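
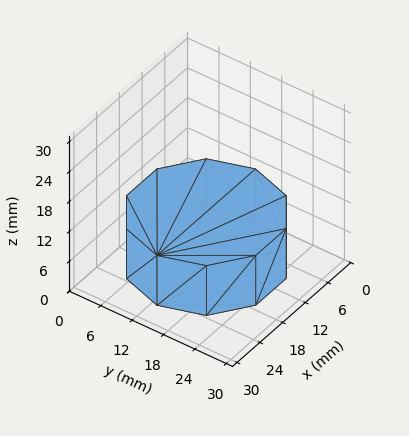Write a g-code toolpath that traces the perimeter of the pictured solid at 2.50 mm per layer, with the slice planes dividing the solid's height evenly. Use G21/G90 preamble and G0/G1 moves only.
Reading the render: the shape is a regular 10-sided prism (a cylinder approximated with 10 flat sides), circumscribed radius ≈ 13 mm, height ≈ 10 mm (dimensions read to the nearest mm from the axis ticks). For the g-code, the solid's height is divided into equal slices at the stated Δz and each level perimeter traced with G1 moves after a G0 lift.

; perimeter-only toolpath
G21 ; units = mm
G90 ; absolute positioning
G28 ; home
; layer 1
G0 Z2.50
G0 X26.00 Y13.00
G1 X23.52 Y20.64
G1 X17.02 Y25.36
G1 X8.98 Y25.36
G1 X2.48 Y20.64
G1 X0.00 Y13.00
G1 X2.48 Y5.36
G1 X8.98 Y0.64
G1 X17.02 Y0.64
G1 X23.52 Y5.36
G1 X26.00 Y13.00
; layer 2
G0 Z5.00
G0 X26.00 Y13.00
G1 X23.52 Y20.64
G1 X17.02 Y25.36
G1 X8.98 Y25.36
G1 X2.48 Y20.64
G1 X0.00 Y13.00
G1 X2.48 Y5.36
G1 X8.98 Y0.64
G1 X17.02 Y0.64
G1 X23.52 Y5.36
G1 X26.00 Y13.00
; layer 3
G0 Z7.50
G0 X26.00 Y13.00
G1 X23.52 Y20.64
G1 X17.02 Y25.36
G1 X8.98 Y25.36
G1 X2.48 Y20.64
G1 X0.00 Y13.00
G1 X2.48 Y5.36
G1 X8.98 Y0.64
G1 X17.02 Y0.64
G1 X23.52 Y5.36
G1 X26.00 Y13.00
; layer 4
G0 Z10.00
G0 X26.00 Y13.00
G1 X23.52 Y20.64
G1 X17.02 Y25.36
G1 X8.98 Y25.36
G1 X2.48 Y20.64
G1 X0.00 Y13.00
G1 X2.48 Y5.36
G1 X8.98 Y0.64
G1 X17.02 Y0.64
G1 X23.52 Y5.36
G1 X26.00 Y13.00
M2 ; end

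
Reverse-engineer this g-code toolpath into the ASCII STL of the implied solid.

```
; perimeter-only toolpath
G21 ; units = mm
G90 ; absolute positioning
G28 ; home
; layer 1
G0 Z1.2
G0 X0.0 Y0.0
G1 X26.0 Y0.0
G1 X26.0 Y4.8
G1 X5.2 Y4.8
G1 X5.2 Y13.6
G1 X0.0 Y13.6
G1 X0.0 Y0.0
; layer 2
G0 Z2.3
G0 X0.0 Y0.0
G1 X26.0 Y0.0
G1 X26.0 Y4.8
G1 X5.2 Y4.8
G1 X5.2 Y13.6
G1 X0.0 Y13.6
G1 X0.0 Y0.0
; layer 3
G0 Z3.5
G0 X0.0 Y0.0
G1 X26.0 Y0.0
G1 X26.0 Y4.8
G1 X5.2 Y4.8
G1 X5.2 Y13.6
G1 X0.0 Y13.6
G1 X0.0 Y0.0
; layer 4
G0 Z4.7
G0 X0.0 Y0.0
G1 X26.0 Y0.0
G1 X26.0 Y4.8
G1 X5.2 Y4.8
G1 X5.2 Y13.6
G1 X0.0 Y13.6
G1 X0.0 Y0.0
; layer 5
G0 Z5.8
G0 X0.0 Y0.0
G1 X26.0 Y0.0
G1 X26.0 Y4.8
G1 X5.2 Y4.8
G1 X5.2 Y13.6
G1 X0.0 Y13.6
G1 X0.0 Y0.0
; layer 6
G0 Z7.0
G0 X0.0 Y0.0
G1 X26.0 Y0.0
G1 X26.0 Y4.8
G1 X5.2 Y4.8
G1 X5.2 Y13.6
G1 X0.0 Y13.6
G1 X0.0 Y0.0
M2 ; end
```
solid part
  facet normal 0.0000 0.0000 -1.0000
    outer loop
      vertex 26.0 4.8 0.0
      vertex 26.0 0.0 0.0
      vertex 0.0 0.0 0.0
    endloop
  endfacet
  facet normal 0.0000 0.0000 -1.0000
    outer loop
      vertex 5.2 4.8 0.0
      vertex 26.0 4.8 0.0
      vertex 0.0 0.0 0.0
    endloop
  endfacet
  facet normal 0.0000 0.0000 -1.0000
    outer loop
      vertex 5.2 13.6 0.0
      vertex 5.2 4.8 0.0
      vertex 0.0 0.0 0.0
    endloop
  endfacet
  facet normal 0.0000 0.0000 -1.0000
    outer loop
      vertex 0.0 13.6 0.0
      vertex 5.2 13.6 0.0
      vertex 0.0 0.0 0.0
    endloop
  endfacet
  facet normal 0.0000 0.0000 1.0000
    outer loop
      vertex 0.0 0.0 7.0
      vertex 26.0 0.0 7.0
      vertex 26.0 4.8 7.0
    endloop
  endfacet
  facet normal 0.0000 0.0000 1.0000
    outer loop
      vertex 0.0 0.0 7.0
      vertex 26.0 4.8 7.0
      vertex 5.2 4.8 7.0
    endloop
  endfacet
  facet normal 0.0000 0.0000 1.0000
    outer loop
      vertex 0.0 0.0 7.0
      vertex 5.2 4.8 7.0
      vertex 5.2 13.6 7.0
    endloop
  endfacet
  facet normal 0.0000 0.0000 1.0000
    outer loop
      vertex 0.0 0.0 7.0
      vertex 5.2 13.6 7.0
      vertex 0.0 13.6 7.0
    endloop
  endfacet
  facet normal 0.0000 -1.0000 0.0000
    outer loop
      vertex 0.0 0.0 0.0
      vertex 26.0 0.0 0.0
      vertex 26.0 0.0 7.0
    endloop
  endfacet
  facet normal 0.0000 -1.0000 0.0000
    outer loop
      vertex 0.0 0.0 0.0
      vertex 26.0 0.0 7.0
      vertex 0.0 0.0 7.0
    endloop
  endfacet
  facet normal 1.0000 0.0000 0.0000
    outer loop
      vertex 26.0 0.0 0.0
      vertex 26.0 4.8 0.0
      vertex 26.0 4.8 7.0
    endloop
  endfacet
  facet normal 1.0000 0.0000 0.0000
    outer loop
      vertex 26.0 0.0 0.0
      vertex 26.0 4.8 7.0
      vertex 26.0 0.0 7.0
    endloop
  endfacet
  facet normal 0.0000 1.0000 0.0000
    outer loop
      vertex 26.0 4.8 0.0
      vertex 5.2 4.8 0.0
      vertex 5.2 4.8 7.0
    endloop
  endfacet
  facet normal 0.0000 1.0000 0.0000
    outer loop
      vertex 26.0 4.8 0.0
      vertex 5.2 4.8 7.0
      vertex 26.0 4.8 7.0
    endloop
  endfacet
  facet normal 1.0000 0.0000 0.0000
    outer loop
      vertex 5.2 4.8 0.0
      vertex 5.2 13.6 0.0
      vertex 5.2 13.6 7.0
    endloop
  endfacet
  facet normal 1.0000 0.0000 0.0000
    outer loop
      vertex 5.2 4.8 0.0
      vertex 5.2 13.6 7.0
      vertex 5.2 4.8 7.0
    endloop
  endfacet
  facet normal 0.0000 1.0000 0.0000
    outer loop
      vertex 5.2 13.6 0.0
      vertex 0.0 13.6 0.0
      vertex 0.0 13.6 7.0
    endloop
  endfacet
  facet normal 0.0000 1.0000 0.0000
    outer loop
      vertex 5.2 13.6 0.0
      vertex 0.0 13.6 7.0
      vertex 5.2 13.6 7.0
    endloop
  endfacet
  facet normal -1.0000 0.0000 0.0000
    outer loop
      vertex 0.0 13.6 0.0
      vertex 0.0 0.0 0.0
      vertex 0.0 0.0 7.0
    endloop
  endfacet
  facet normal -1.0000 0.0000 0.0000
    outer loop
      vertex 0.0 13.6 0.0
      vertex 0.0 0.0 7.0
      vertex 0.0 13.6 7.0
    endloop
  endfacet
endsolid part

The G0 Z moves step by Δz≈1.2 mm. Every layer's G1 loop is the same polygon, so the solid is a straight extrusion of it from z=0 to z≈7. Closing with flat bottom and top caps and triangulating gives 20 facets — an L-shaped prism: outer 26 × 13.6 mm, arm thicknesses ≈ 4.8 mm (horizontal) and 5.2 mm (vertical), extruded 7 mm in z.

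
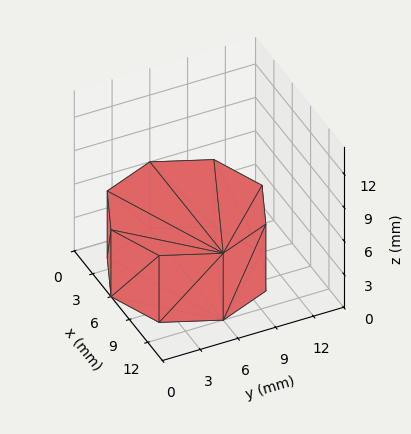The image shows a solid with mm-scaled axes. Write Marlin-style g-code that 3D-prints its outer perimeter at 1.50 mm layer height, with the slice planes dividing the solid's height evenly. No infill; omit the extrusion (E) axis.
Reading the render: the shape is a regular 8-sided prism (a cylinder approximated with 8 flat sides), circumscribed radius ≈ 6 mm, height ≈ 6 mm (dimensions read to the nearest mm from the axis ticks). For the g-code, the solid's height is divided into equal slices at the stated Δz and each level perimeter traced with G1 moves after a G0 lift.

; perimeter-only toolpath
G21 ; units = mm
G90 ; absolute positioning
G28 ; home
; layer 1
G0 Z1.50
G0 X12.00 Y6.00
G1 X10.24 Y10.24
G1 X6.00 Y12.00
G1 X1.76 Y10.24
G1 X0.00 Y6.00
G1 X1.76 Y1.76
G1 X6.00 Y0.00
G1 X10.24 Y1.76
G1 X12.00 Y6.00
; layer 2
G0 Z3.00
G0 X12.00 Y6.00
G1 X10.24 Y10.24
G1 X6.00 Y12.00
G1 X1.76 Y10.24
G1 X0.00 Y6.00
G1 X1.76 Y1.76
G1 X6.00 Y0.00
G1 X10.24 Y1.76
G1 X12.00 Y6.00
; layer 3
G0 Z4.50
G0 X12.00 Y6.00
G1 X10.24 Y10.24
G1 X6.00 Y12.00
G1 X1.76 Y10.24
G1 X0.00 Y6.00
G1 X1.76 Y1.76
G1 X6.00 Y0.00
G1 X10.24 Y1.76
G1 X12.00 Y6.00
; layer 4
G0 Z6.00
G0 X12.00 Y6.00
G1 X10.24 Y10.24
G1 X6.00 Y12.00
G1 X1.76 Y10.24
G1 X0.00 Y6.00
G1 X1.76 Y1.76
G1 X6.00 Y0.00
G1 X10.24 Y1.76
G1 X12.00 Y6.00
M2 ; end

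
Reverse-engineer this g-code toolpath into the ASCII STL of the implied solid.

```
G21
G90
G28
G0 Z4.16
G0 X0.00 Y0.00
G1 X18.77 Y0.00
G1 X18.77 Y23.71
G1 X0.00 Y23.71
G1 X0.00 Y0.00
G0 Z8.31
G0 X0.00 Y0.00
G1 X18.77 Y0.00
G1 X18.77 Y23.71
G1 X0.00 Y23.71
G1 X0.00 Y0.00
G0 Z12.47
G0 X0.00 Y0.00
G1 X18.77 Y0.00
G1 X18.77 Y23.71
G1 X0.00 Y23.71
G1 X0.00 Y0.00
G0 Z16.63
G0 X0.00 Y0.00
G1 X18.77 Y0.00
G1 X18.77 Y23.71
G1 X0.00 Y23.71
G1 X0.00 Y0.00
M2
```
solid part
  facet normal 0.0000 0.0000 -1.0000
    outer loop
      vertex 18.77 23.71 0.00
      vertex 18.77 0.00 0.00
      vertex 0.00 0.00 0.00
    endloop
  endfacet
  facet normal 0.0000 0.0000 -1.0000
    outer loop
      vertex 0.00 23.71 0.00
      vertex 18.77 23.71 0.00
      vertex 0.00 0.00 0.00
    endloop
  endfacet
  facet normal 0.0000 0.0000 1.0000
    outer loop
      vertex 0.00 0.00 16.63
      vertex 18.77 0.00 16.63
      vertex 18.77 23.71 16.63
    endloop
  endfacet
  facet normal 0.0000 0.0000 1.0000
    outer loop
      vertex 0.00 0.00 16.63
      vertex 18.77 23.71 16.63
      vertex 0.00 23.71 16.63
    endloop
  endfacet
  facet normal 0.0000 -1.0000 0.0000
    outer loop
      vertex 0.00 0.00 0.00
      vertex 18.77 0.00 0.00
      vertex 18.77 0.00 16.63
    endloop
  endfacet
  facet normal 0.0000 -1.0000 0.0000
    outer loop
      vertex 0.00 0.00 0.00
      vertex 18.77 0.00 16.63
      vertex 0.00 0.00 16.63
    endloop
  endfacet
  facet normal 0.0000 1.0000 0.0000
    outer loop
      vertex 18.77 23.71 16.63
      vertex 18.77 23.71 0.00
      vertex 0.00 23.71 0.00
    endloop
  endfacet
  facet normal 0.0000 1.0000 0.0000
    outer loop
      vertex 0.00 23.71 16.63
      vertex 18.77 23.71 16.63
      vertex 0.00 23.71 0.00
    endloop
  endfacet
  facet normal -1.0000 0.0000 0.0000
    outer loop
      vertex 0.00 23.71 16.63
      vertex 0.00 23.71 0.00
      vertex 0.00 0.00 0.00
    endloop
  endfacet
  facet normal -1.0000 0.0000 0.0000
    outer loop
      vertex 0.00 0.00 16.63
      vertex 0.00 23.71 16.63
      vertex 0.00 0.00 0.00
    endloop
  endfacet
  facet normal 1.0000 0.0000 0.0000
    outer loop
      vertex 18.77 0.00 0.00
      vertex 18.77 23.71 0.00
      vertex 18.77 23.71 16.63
    endloop
  endfacet
  facet normal 1.0000 0.0000 0.0000
    outer loop
      vertex 18.77 0.00 0.00
      vertex 18.77 23.71 16.63
      vertex 18.77 0.00 16.63
    endloop
  endfacet
endsolid part

The G0 Z moves step by Δz≈4.16 mm. Every layer's G1 loop is the same polygon, so the solid is a straight extrusion of it from z=0 to z≈16.6. Closing with flat bottom and top caps and triangulating gives 12 facets — a rectangular box, roughly 18.8 × 23.7 mm footprint and 16.6 mm tall.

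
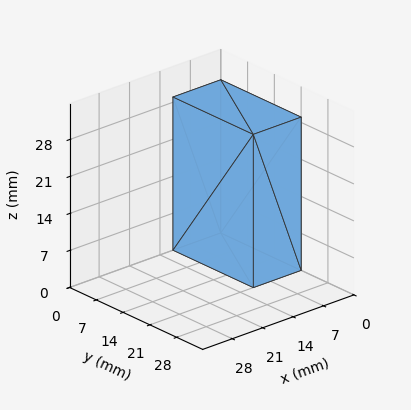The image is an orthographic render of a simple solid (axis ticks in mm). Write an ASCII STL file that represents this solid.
Reading the render: the shape is a rectangular box, roughly 11 × 21 mm footprint and 29 mm tall (dimensions read to the nearest mm from the axis ticks). For the STL, each face is triangulated and given an outward normal.

solid part
  facet normal 0.0000 0.0000 -1.0000
    outer loop
      vertex 11.000 21.000 0.000
      vertex 11.000 0.000 0.000
      vertex 0.000 0.000 0.000
    endloop
  endfacet
  facet normal 0.0000 0.0000 -1.0000
    outer loop
      vertex 0.000 21.000 0.000
      vertex 11.000 21.000 0.000
      vertex 0.000 0.000 0.000
    endloop
  endfacet
  facet normal 0.0000 0.0000 1.0000
    outer loop
      vertex 0.000 0.000 29.000
      vertex 11.000 0.000 29.000
      vertex 11.000 21.000 29.000
    endloop
  endfacet
  facet normal 0.0000 0.0000 1.0000
    outer loop
      vertex 0.000 0.000 29.000
      vertex 11.000 21.000 29.000
      vertex 0.000 21.000 29.000
    endloop
  endfacet
  facet normal 0.0000 -1.0000 0.0000
    outer loop
      vertex 0.000 0.000 0.000
      vertex 11.000 0.000 0.000
      vertex 11.000 0.000 29.000
    endloop
  endfacet
  facet normal 0.0000 -1.0000 0.0000
    outer loop
      vertex 0.000 0.000 0.000
      vertex 11.000 0.000 29.000
      vertex 0.000 0.000 29.000
    endloop
  endfacet
  facet normal 0.0000 1.0000 0.0000
    outer loop
      vertex 11.000 21.000 29.000
      vertex 11.000 21.000 0.000
      vertex 0.000 21.000 0.000
    endloop
  endfacet
  facet normal 0.0000 1.0000 0.0000
    outer loop
      vertex 0.000 21.000 29.000
      vertex 11.000 21.000 29.000
      vertex 0.000 21.000 0.000
    endloop
  endfacet
  facet normal -1.0000 0.0000 0.0000
    outer loop
      vertex 0.000 21.000 29.000
      vertex 0.000 21.000 0.000
      vertex 0.000 0.000 0.000
    endloop
  endfacet
  facet normal -1.0000 0.0000 0.0000
    outer loop
      vertex 0.000 0.000 29.000
      vertex 0.000 21.000 29.000
      vertex 0.000 0.000 0.000
    endloop
  endfacet
  facet normal 1.0000 0.0000 0.0000
    outer loop
      vertex 11.000 0.000 0.000
      vertex 11.000 21.000 0.000
      vertex 11.000 21.000 29.000
    endloop
  endfacet
  facet normal 1.0000 0.0000 0.0000
    outer loop
      vertex 11.000 0.000 0.000
      vertex 11.000 21.000 29.000
      vertex 11.000 0.000 29.000
    endloop
  endfacet
endsolid part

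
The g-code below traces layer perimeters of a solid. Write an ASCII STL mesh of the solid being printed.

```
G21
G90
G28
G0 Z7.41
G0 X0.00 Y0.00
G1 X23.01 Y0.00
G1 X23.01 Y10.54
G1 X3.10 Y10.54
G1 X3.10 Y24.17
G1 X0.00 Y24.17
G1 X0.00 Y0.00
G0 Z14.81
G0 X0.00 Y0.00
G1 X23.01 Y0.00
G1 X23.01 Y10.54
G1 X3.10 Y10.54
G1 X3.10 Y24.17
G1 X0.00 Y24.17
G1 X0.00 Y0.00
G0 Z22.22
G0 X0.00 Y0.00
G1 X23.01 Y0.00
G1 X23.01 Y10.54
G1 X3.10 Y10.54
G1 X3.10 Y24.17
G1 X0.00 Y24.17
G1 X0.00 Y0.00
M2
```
solid part
  facet normal 0.0000 0.0000 -1.0000
    outer loop
      vertex 23.01 10.54 0.00
      vertex 23.01 0.00 0.00
      vertex 0.00 0.00 0.00
    endloop
  endfacet
  facet normal 0.0000 0.0000 -1.0000
    outer loop
      vertex 3.10 10.54 0.00
      vertex 23.01 10.54 0.00
      vertex 0.00 0.00 0.00
    endloop
  endfacet
  facet normal 0.0000 0.0000 -1.0000
    outer loop
      vertex 3.10 24.17 0.00
      vertex 3.10 10.54 0.00
      vertex 0.00 0.00 0.00
    endloop
  endfacet
  facet normal 0.0000 0.0000 -1.0000
    outer loop
      vertex 0.00 24.17 0.00
      vertex 3.10 24.17 0.00
      vertex 0.00 0.00 0.00
    endloop
  endfacet
  facet normal 0.0000 0.0000 1.0000
    outer loop
      vertex 0.00 0.00 22.22
      vertex 23.01 0.00 22.22
      vertex 23.01 10.54 22.22
    endloop
  endfacet
  facet normal 0.0000 0.0000 1.0000
    outer loop
      vertex 0.00 0.00 22.22
      vertex 23.01 10.54 22.22
      vertex 3.10 10.54 22.22
    endloop
  endfacet
  facet normal 0.0000 0.0000 1.0000
    outer loop
      vertex 0.00 0.00 22.22
      vertex 3.10 10.54 22.22
      vertex 3.10 24.17 22.22
    endloop
  endfacet
  facet normal 0.0000 0.0000 1.0000
    outer loop
      vertex 0.00 0.00 22.22
      vertex 3.10 24.17 22.22
      vertex 0.00 24.17 22.22
    endloop
  endfacet
  facet normal 0.0000 -1.0000 0.0000
    outer loop
      vertex 0.00 0.00 0.00
      vertex 23.01 0.00 0.00
      vertex 23.01 0.00 22.22
    endloop
  endfacet
  facet normal 0.0000 -1.0000 0.0000
    outer loop
      vertex 0.00 0.00 0.00
      vertex 23.01 0.00 22.22
      vertex 0.00 0.00 22.22
    endloop
  endfacet
  facet normal 1.0000 0.0000 0.0000
    outer loop
      vertex 23.01 0.00 0.00
      vertex 23.01 10.54 0.00
      vertex 23.01 10.54 22.22
    endloop
  endfacet
  facet normal 1.0000 0.0000 0.0000
    outer loop
      vertex 23.01 0.00 0.00
      vertex 23.01 10.54 22.22
      vertex 23.01 0.00 22.22
    endloop
  endfacet
  facet normal 0.0000 1.0000 0.0000
    outer loop
      vertex 23.01 10.54 0.00
      vertex 3.10 10.54 0.00
      vertex 3.10 10.54 22.22
    endloop
  endfacet
  facet normal 0.0000 1.0000 0.0000
    outer loop
      vertex 23.01 10.54 0.00
      vertex 3.10 10.54 22.22
      vertex 23.01 10.54 22.22
    endloop
  endfacet
  facet normal 1.0000 0.0000 0.0000
    outer loop
      vertex 3.10 10.54 0.00
      vertex 3.10 24.17 0.00
      vertex 3.10 24.17 22.22
    endloop
  endfacet
  facet normal 1.0000 0.0000 0.0000
    outer loop
      vertex 3.10 10.54 0.00
      vertex 3.10 24.17 22.22
      vertex 3.10 10.54 22.22
    endloop
  endfacet
  facet normal 0.0000 1.0000 0.0000
    outer loop
      vertex 3.10 24.17 0.00
      vertex 0.00 24.17 0.00
      vertex 0.00 24.17 22.22
    endloop
  endfacet
  facet normal 0.0000 1.0000 0.0000
    outer loop
      vertex 3.10 24.17 0.00
      vertex 0.00 24.17 22.22
      vertex 3.10 24.17 22.22
    endloop
  endfacet
  facet normal -1.0000 0.0000 0.0000
    outer loop
      vertex 0.00 24.17 0.00
      vertex 0.00 0.00 0.00
      vertex 0.00 0.00 22.22
    endloop
  endfacet
  facet normal -1.0000 0.0000 0.0000
    outer loop
      vertex 0.00 24.17 0.00
      vertex 0.00 0.00 22.22
      vertex 0.00 24.17 22.22
    endloop
  endfacet
endsolid part

The G0 Z moves step by Δz≈7.41 mm. Every layer's G1 loop is the same polygon, so the solid is a straight extrusion of it from z=0 to z≈22.2. Closing with flat bottom and top caps and triangulating gives 20 facets — an L-shaped prism: outer 23 × 24.2 mm, arm thicknesses ≈ 10.5 mm (horizontal) and 3.1 mm (vertical), extruded 22.2 mm in z.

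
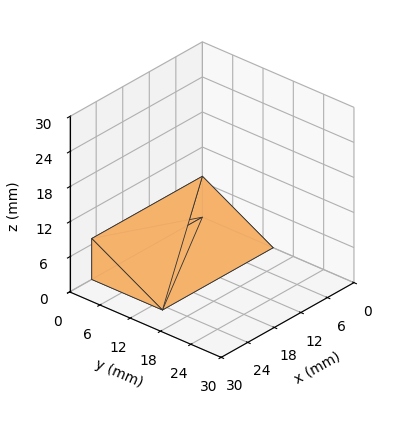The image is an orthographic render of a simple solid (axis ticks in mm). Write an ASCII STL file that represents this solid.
Reading the render: the shape is a wedge (ramp): 25 × 14 mm base, rising to 7 mm along the y=0 edge and sloping linearly to z=0 at y=14 (dimensions read to the nearest mm from the axis ticks). For the STL, each face is triangulated and given an outward normal.

solid part
  facet normal 0.0000 0.0000 -1.0000
    outer loop
      vertex 25.00 14.00 0.00
      vertex 25.00 0.00 0.00
      vertex 0.00 0.00 0.00
    endloop
  endfacet
  facet normal 0.0000 0.0000 -1.0000
    outer loop
      vertex 0.00 14.00 0.00
      vertex 25.00 14.00 0.00
      vertex 0.00 0.00 0.00
    endloop
  endfacet
  facet normal 0.0000 -1.0000 0.0000
    outer loop
      vertex 0.00 0.00 0.00
      vertex 25.00 0.00 0.00
      vertex 25.00 0.00 7.00
    endloop
  endfacet
  facet normal 0.0000 -1.0000 0.0000
    outer loop
      vertex 0.00 0.00 0.00
      vertex 25.00 0.00 7.00
      vertex 0.00 0.00 7.00
    endloop
  endfacet
  facet normal 0.0000 0.4472 0.8944
    outer loop
      vertex 0.00 0.00 7.00
      vertex 25.00 0.00 7.00
      vertex 25.00 14.00 0.00
    endloop
  endfacet
  facet normal 0.0000 0.4472 0.8944
    outer loop
      vertex 0.00 0.00 7.00
      vertex 25.00 14.00 0.00
      vertex 0.00 14.00 0.00
    endloop
  endfacet
  facet normal -1.0000 0.0000 0.0000
    outer loop
      vertex 0.00 0.00 7.00
      vertex 0.00 14.00 0.00
      vertex 0.00 0.00 0.00
    endloop
  endfacet
  facet normal 1.0000 0.0000 0.0000
    outer loop
      vertex 25.00 0.00 0.00
      vertex 25.00 14.00 0.00
      vertex 25.00 0.00 7.00
    endloop
  endfacet
endsolid part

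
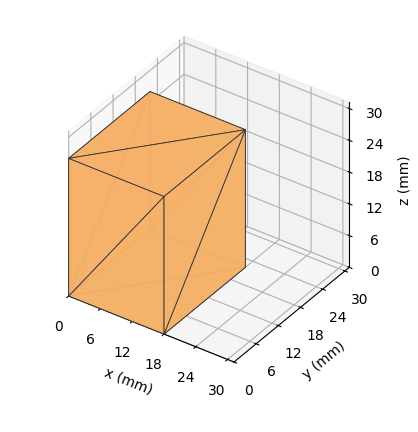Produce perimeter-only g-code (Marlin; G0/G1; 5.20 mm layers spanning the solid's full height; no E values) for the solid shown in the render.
Reading the render: the shape is a rectangular box, roughly 18 × 22 mm footprint and 26 mm tall (dimensions read to the nearest mm from the axis ticks). For the g-code, the solid's height is divided into equal slices at the stated Δz and each level perimeter traced with G1 moves after a G0 lift.

; perimeter-only toolpath
G21 ; units = mm
G90 ; absolute positioning
G28 ; home
; layer 1
G0 Z5.20
G0 X0.00 Y0.00
G1 X18.00 Y0.00
G1 X18.00 Y22.00
G1 X0.00 Y22.00
G1 X0.00 Y0.00
; layer 2
G0 Z10.40
G0 X0.00 Y0.00
G1 X18.00 Y0.00
G1 X18.00 Y22.00
G1 X0.00 Y22.00
G1 X0.00 Y0.00
; layer 3
G0 Z15.60
G0 X0.00 Y0.00
G1 X18.00 Y0.00
G1 X18.00 Y22.00
G1 X0.00 Y22.00
G1 X0.00 Y0.00
; layer 4
G0 Z20.80
G0 X0.00 Y0.00
G1 X18.00 Y0.00
G1 X18.00 Y22.00
G1 X0.00 Y22.00
G1 X0.00 Y0.00
; layer 5
G0 Z26.00
G0 X0.00 Y0.00
G1 X18.00 Y0.00
G1 X18.00 Y22.00
G1 X0.00 Y22.00
G1 X0.00 Y0.00
M2 ; end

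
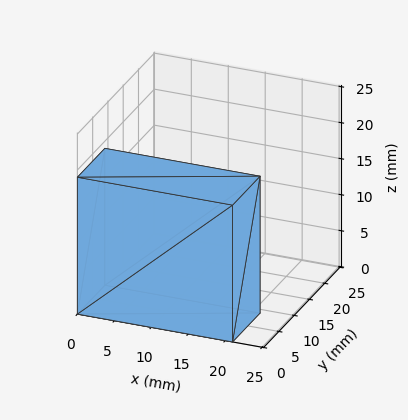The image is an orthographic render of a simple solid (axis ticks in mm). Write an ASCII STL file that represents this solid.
Reading the render: the shape is a rectangular box, roughly 21 × 9 mm footprint and 19 mm tall (dimensions read to the nearest mm from the axis ticks). For the STL, each face is triangulated and given an outward normal.

solid part
  facet normal 0.0000 0.0000 -1.0000
    outer loop
      vertex 21.0 9.0 0.0
      vertex 21.0 0.0 0.0
      vertex 0.0 0.0 0.0
    endloop
  endfacet
  facet normal 0.0000 0.0000 -1.0000
    outer loop
      vertex 0.0 9.0 0.0
      vertex 21.0 9.0 0.0
      vertex 0.0 0.0 0.0
    endloop
  endfacet
  facet normal 0.0000 0.0000 1.0000
    outer loop
      vertex 0.0 0.0 19.0
      vertex 21.0 0.0 19.0
      vertex 21.0 9.0 19.0
    endloop
  endfacet
  facet normal 0.0000 0.0000 1.0000
    outer loop
      vertex 0.0 0.0 19.0
      vertex 21.0 9.0 19.0
      vertex 0.0 9.0 19.0
    endloop
  endfacet
  facet normal 0.0000 -1.0000 0.0000
    outer loop
      vertex 0.0 0.0 0.0
      vertex 21.0 0.0 0.0
      vertex 21.0 0.0 19.0
    endloop
  endfacet
  facet normal 0.0000 -1.0000 0.0000
    outer loop
      vertex 0.0 0.0 0.0
      vertex 21.0 0.0 19.0
      vertex 0.0 0.0 19.0
    endloop
  endfacet
  facet normal 0.0000 1.0000 0.0000
    outer loop
      vertex 21.0 9.0 19.0
      vertex 21.0 9.0 0.0
      vertex 0.0 9.0 0.0
    endloop
  endfacet
  facet normal 0.0000 1.0000 0.0000
    outer loop
      vertex 0.0 9.0 19.0
      vertex 21.0 9.0 19.0
      vertex 0.0 9.0 0.0
    endloop
  endfacet
  facet normal -1.0000 0.0000 0.0000
    outer loop
      vertex 0.0 9.0 19.0
      vertex 0.0 9.0 0.0
      vertex 0.0 0.0 0.0
    endloop
  endfacet
  facet normal -1.0000 0.0000 0.0000
    outer loop
      vertex 0.0 0.0 19.0
      vertex 0.0 9.0 19.0
      vertex 0.0 0.0 0.0
    endloop
  endfacet
  facet normal 1.0000 0.0000 0.0000
    outer loop
      vertex 21.0 0.0 0.0
      vertex 21.0 9.0 0.0
      vertex 21.0 9.0 19.0
    endloop
  endfacet
  facet normal 1.0000 0.0000 0.0000
    outer loop
      vertex 21.0 0.0 0.0
      vertex 21.0 9.0 19.0
      vertex 21.0 0.0 19.0
    endloop
  endfacet
endsolid part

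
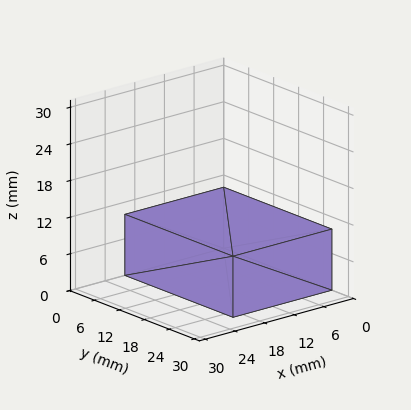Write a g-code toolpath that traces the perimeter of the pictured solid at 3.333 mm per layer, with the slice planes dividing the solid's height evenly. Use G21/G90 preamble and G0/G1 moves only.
Reading the render: the shape is a rectangular box, roughly 20 × 26 mm footprint and 10 mm tall (dimensions read to the nearest mm from the axis ticks). For the g-code, the solid's height is divided into equal slices at the stated Δz and each level perimeter traced with G1 moves after a G0 lift.

; perimeter-only toolpath
G21 ; units = mm
G90 ; absolute positioning
G28 ; home
; layer 1
G0 Z3.333
G0 X0.000 Y0.000
G1 X20.000 Y0.000
G1 X20.000 Y26.000
G1 X0.000 Y26.000
G1 X0.000 Y0.000
; layer 2
G0 Z6.667
G0 X0.000 Y0.000
G1 X20.000 Y0.000
G1 X20.000 Y26.000
G1 X0.000 Y26.000
G1 X0.000 Y0.000
; layer 3
G0 Z10.000
G0 X0.000 Y0.000
G1 X20.000 Y0.000
G1 X20.000 Y26.000
G1 X0.000 Y26.000
G1 X0.000 Y0.000
M2 ; end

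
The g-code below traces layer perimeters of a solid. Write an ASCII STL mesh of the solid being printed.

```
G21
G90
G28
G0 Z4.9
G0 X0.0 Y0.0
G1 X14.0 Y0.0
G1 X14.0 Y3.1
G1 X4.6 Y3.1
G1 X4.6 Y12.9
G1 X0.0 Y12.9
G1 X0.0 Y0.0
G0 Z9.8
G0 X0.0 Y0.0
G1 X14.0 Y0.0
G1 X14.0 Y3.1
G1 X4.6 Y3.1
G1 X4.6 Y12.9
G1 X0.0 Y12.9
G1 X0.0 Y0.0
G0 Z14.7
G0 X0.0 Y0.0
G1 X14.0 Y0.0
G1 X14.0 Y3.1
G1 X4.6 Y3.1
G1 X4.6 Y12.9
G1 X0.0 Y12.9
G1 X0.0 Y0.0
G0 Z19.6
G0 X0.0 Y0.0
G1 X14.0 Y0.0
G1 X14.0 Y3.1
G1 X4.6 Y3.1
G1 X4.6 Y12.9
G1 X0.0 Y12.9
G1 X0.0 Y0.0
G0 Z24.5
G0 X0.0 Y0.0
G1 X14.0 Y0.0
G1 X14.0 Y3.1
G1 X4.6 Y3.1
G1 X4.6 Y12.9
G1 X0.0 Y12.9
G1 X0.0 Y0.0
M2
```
solid part
  facet normal 0.0000 0.0000 -1.0000
    outer loop
      vertex 14.0 3.1 0.0
      vertex 14.0 0.0 0.0
      vertex 0.0 0.0 0.0
    endloop
  endfacet
  facet normal 0.0000 0.0000 -1.0000
    outer loop
      vertex 4.6 3.1 0.0
      vertex 14.0 3.1 0.0
      vertex 0.0 0.0 0.0
    endloop
  endfacet
  facet normal 0.0000 0.0000 -1.0000
    outer loop
      vertex 4.6 12.9 0.0
      vertex 4.6 3.1 0.0
      vertex 0.0 0.0 0.0
    endloop
  endfacet
  facet normal 0.0000 0.0000 -1.0000
    outer loop
      vertex 0.0 12.9 0.0
      vertex 4.6 12.9 0.0
      vertex 0.0 0.0 0.0
    endloop
  endfacet
  facet normal 0.0000 0.0000 1.0000
    outer loop
      vertex 0.0 0.0 24.5
      vertex 14.0 0.0 24.5
      vertex 14.0 3.1 24.5
    endloop
  endfacet
  facet normal 0.0000 0.0000 1.0000
    outer loop
      vertex 0.0 0.0 24.5
      vertex 14.0 3.1 24.5
      vertex 4.6 3.1 24.5
    endloop
  endfacet
  facet normal 0.0000 0.0000 1.0000
    outer loop
      vertex 0.0 0.0 24.5
      vertex 4.6 3.1 24.5
      vertex 4.6 12.9 24.5
    endloop
  endfacet
  facet normal 0.0000 0.0000 1.0000
    outer loop
      vertex 0.0 0.0 24.5
      vertex 4.6 12.9 24.5
      vertex 0.0 12.9 24.5
    endloop
  endfacet
  facet normal 0.0000 -1.0000 0.0000
    outer loop
      vertex 0.0 0.0 0.0
      vertex 14.0 0.0 0.0
      vertex 14.0 0.0 24.5
    endloop
  endfacet
  facet normal 0.0000 -1.0000 0.0000
    outer loop
      vertex 0.0 0.0 0.0
      vertex 14.0 0.0 24.5
      vertex 0.0 0.0 24.5
    endloop
  endfacet
  facet normal 1.0000 0.0000 0.0000
    outer loop
      vertex 14.0 0.0 0.0
      vertex 14.0 3.1 0.0
      vertex 14.0 3.1 24.5
    endloop
  endfacet
  facet normal 1.0000 0.0000 0.0000
    outer loop
      vertex 14.0 0.0 0.0
      vertex 14.0 3.1 24.5
      vertex 14.0 0.0 24.5
    endloop
  endfacet
  facet normal 0.0000 1.0000 0.0000
    outer loop
      vertex 14.0 3.1 0.0
      vertex 4.6 3.1 0.0
      vertex 4.6 3.1 24.5
    endloop
  endfacet
  facet normal 0.0000 1.0000 0.0000
    outer loop
      vertex 14.0 3.1 0.0
      vertex 4.6 3.1 24.5
      vertex 14.0 3.1 24.5
    endloop
  endfacet
  facet normal 1.0000 0.0000 0.0000
    outer loop
      vertex 4.6 3.1 0.0
      vertex 4.6 12.9 0.0
      vertex 4.6 12.9 24.5
    endloop
  endfacet
  facet normal 1.0000 0.0000 0.0000
    outer loop
      vertex 4.6 3.1 0.0
      vertex 4.6 12.9 24.5
      vertex 4.6 3.1 24.5
    endloop
  endfacet
  facet normal 0.0000 1.0000 0.0000
    outer loop
      vertex 4.6 12.9 0.0
      vertex 0.0 12.9 0.0
      vertex 0.0 12.9 24.5
    endloop
  endfacet
  facet normal 0.0000 1.0000 0.0000
    outer loop
      vertex 4.6 12.9 0.0
      vertex 0.0 12.9 24.5
      vertex 4.6 12.9 24.5
    endloop
  endfacet
  facet normal -1.0000 0.0000 0.0000
    outer loop
      vertex 0.0 12.9 0.0
      vertex 0.0 0.0 0.0
      vertex 0.0 0.0 24.5
    endloop
  endfacet
  facet normal -1.0000 0.0000 0.0000
    outer loop
      vertex 0.0 12.9 0.0
      vertex 0.0 0.0 24.5
      vertex 0.0 12.9 24.5
    endloop
  endfacet
endsolid part

The G0 Z moves step by Δz≈4.9 mm. Every layer's G1 loop is the same polygon, so the solid is a straight extrusion of it from z=0 to z≈24.5. Closing with flat bottom and top caps and triangulating gives 20 facets — an L-shaped prism: outer 14 × 12.9 mm, arm thicknesses ≈ 3.1 mm (horizontal) and 4.6 mm (vertical), extruded 24.5 mm in z.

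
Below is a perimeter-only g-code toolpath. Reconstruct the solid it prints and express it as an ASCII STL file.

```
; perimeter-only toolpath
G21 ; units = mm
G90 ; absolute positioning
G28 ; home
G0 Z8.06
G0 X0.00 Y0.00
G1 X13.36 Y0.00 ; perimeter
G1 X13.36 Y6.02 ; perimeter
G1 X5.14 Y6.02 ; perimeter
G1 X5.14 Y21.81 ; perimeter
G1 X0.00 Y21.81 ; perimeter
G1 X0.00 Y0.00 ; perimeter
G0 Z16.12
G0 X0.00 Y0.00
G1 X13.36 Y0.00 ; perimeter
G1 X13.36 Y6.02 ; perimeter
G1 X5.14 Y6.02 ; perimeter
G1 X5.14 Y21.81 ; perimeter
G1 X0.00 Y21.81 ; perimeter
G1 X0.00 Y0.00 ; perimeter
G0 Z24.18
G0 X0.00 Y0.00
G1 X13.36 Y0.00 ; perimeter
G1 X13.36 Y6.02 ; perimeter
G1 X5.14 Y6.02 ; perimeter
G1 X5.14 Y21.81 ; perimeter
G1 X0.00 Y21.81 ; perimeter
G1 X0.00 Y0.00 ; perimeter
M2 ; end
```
solid part
  facet normal 0.0000 0.0000 -1.0000
    outer loop
      vertex 13.36 6.02 0.00
      vertex 13.36 0.00 0.00
      vertex 0.00 0.00 0.00
    endloop
  endfacet
  facet normal 0.0000 0.0000 -1.0000
    outer loop
      vertex 5.14 6.02 0.00
      vertex 13.36 6.02 0.00
      vertex 0.00 0.00 0.00
    endloop
  endfacet
  facet normal 0.0000 0.0000 -1.0000
    outer loop
      vertex 5.14 21.81 0.00
      vertex 5.14 6.02 0.00
      vertex 0.00 0.00 0.00
    endloop
  endfacet
  facet normal 0.0000 0.0000 -1.0000
    outer loop
      vertex 0.00 21.81 0.00
      vertex 5.14 21.81 0.00
      vertex 0.00 0.00 0.00
    endloop
  endfacet
  facet normal 0.0000 0.0000 1.0000
    outer loop
      vertex 0.00 0.00 24.18
      vertex 13.36 0.00 24.18
      vertex 13.36 6.02 24.18
    endloop
  endfacet
  facet normal 0.0000 0.0000 1.0000
    outer loop
      vertex 0.00 0.00 24.18
      vertex 13.36 6.02 24.18
      vertex 5.14 6.02 24.18
    endloop
  endfacet
  facet normal 0.0000 0.0000 1.0000
    outer loop
      vertex 0.00 0.00 24.18
      vertex 5.14 6.02 24.18
      vertex 5.14 21.81 24.18
    endloop
  endfacet
  facet normal 0.0000 0.0000 1.0000
    outer loop
      vertex 0.00 0.00 24.18
      vertex 5.14 21.81 24.18
      vertex 0.00 21.81 24.18
    endloop
  endfacet
  facet normal 0.0000 -1.0000 0.0000
    outer loop
      vertex 0.00 0.00 0.00
      vertex 13.36 0.00 0.00
      vertex 13.36 0.00 24.18
    endloop
  endfacet
  facet normal 0.0000 -1.0000 0.0000
    outer loop
      vertex 0.00 0.00 0.00
      vertex 13.36 0.00 24.18
      vertex 0.00 0.00 24.18
    endloop
  endfacet
  facet normal 1.0000 0.0000 0.0000
    outer loop
      vertex 13.36 0.00 0.00
      vertex 13.36 6.02 0.00
      vertex 13.36 6.02 24.18
    endloop
  endfacet
  facet normal 1.0000 0.0000 0.0000
    outer loop
      vertex 13.36 0.00 0.00
      vertex 13.36 6.02 24.18
      vertex 13.36 0.00 24.18
    endloop
  endfacet
  facet normal 0.0000 1.0000 0.0000
    outer loop
      vertex 13.36 6.02 0.00
      vertex 5.14 6.02 0.00
      vertex 5.14 6.02 24.18
    endloop
  endfacet
  facet normal 0.0000 1.0000 0.0000
    outer loop
      vertex 13.36 6.02 0.00
      vertex 5.14 6.02 24.18
      vertex 13.36 6.02 24.18
    endloop
  endfacet
  facet normal 1.0000 0.0000 0.0000
    outer loop
      vertex 5.14 6.02 0.00
      vertex 5.14 21.81 0.00
      vertex 5.14 21.81 24.18
    endloop
  endfacet
  facet normal 1.0000 0.0000 0.0000
    outer loop
      vertex 5.14 6.02 0.00
      vertex 5.14 21.81 24.18
      vertex 5.14 6.02 24.18
    endloop
  endfacet
  facet normal 0.0000 1.0000 0.0000
    outer loop
      vertex 5.14 21.81 0.00
      vertex 0.00 21.81 0.00
      vertex 0.00 21.81 24.18
    endloop
  endfacet
  facet normal 0.0000 1.0000 0.0000
    outer loop
      vertex 5.14 21.81 0.00
      vertex 0.00 21.81 24.18
      vertex 5.14 21.81 24.18
    endloop
  endfacet
  facet normal -1.0000 0.0000 0.0000
    outer loop
      vertex 0.00 21.81 0.00
      vertex 0.00 0.00 0.00
      vertex 0.00 0.00 24.18
    endloop
  endfacet
  facet normal -1.0000 0.0000 0.0000
    outer loop
      vertex 0.00 21.81 0.00
      vertex 0.00 0.00 24.18
      vertex 0.00 21.81 24.18
    endloop
  endfacet
endsolid part

The G0 Z moves step by Δz≈8.06 mm. Every layer's G1 loop is the same polygon, so the solid is a straight extrusion of it from z=0 to z≈24.2. Closing with flat bottom and top caps and triangulating gives 20 facets — an L-shaped prism: outer 13.4 × 21.8 mm, arm thicknesses ≈ 6.02 mm (horizontal) and 5.14 mm (vertical), extruded 24.2 mm in z.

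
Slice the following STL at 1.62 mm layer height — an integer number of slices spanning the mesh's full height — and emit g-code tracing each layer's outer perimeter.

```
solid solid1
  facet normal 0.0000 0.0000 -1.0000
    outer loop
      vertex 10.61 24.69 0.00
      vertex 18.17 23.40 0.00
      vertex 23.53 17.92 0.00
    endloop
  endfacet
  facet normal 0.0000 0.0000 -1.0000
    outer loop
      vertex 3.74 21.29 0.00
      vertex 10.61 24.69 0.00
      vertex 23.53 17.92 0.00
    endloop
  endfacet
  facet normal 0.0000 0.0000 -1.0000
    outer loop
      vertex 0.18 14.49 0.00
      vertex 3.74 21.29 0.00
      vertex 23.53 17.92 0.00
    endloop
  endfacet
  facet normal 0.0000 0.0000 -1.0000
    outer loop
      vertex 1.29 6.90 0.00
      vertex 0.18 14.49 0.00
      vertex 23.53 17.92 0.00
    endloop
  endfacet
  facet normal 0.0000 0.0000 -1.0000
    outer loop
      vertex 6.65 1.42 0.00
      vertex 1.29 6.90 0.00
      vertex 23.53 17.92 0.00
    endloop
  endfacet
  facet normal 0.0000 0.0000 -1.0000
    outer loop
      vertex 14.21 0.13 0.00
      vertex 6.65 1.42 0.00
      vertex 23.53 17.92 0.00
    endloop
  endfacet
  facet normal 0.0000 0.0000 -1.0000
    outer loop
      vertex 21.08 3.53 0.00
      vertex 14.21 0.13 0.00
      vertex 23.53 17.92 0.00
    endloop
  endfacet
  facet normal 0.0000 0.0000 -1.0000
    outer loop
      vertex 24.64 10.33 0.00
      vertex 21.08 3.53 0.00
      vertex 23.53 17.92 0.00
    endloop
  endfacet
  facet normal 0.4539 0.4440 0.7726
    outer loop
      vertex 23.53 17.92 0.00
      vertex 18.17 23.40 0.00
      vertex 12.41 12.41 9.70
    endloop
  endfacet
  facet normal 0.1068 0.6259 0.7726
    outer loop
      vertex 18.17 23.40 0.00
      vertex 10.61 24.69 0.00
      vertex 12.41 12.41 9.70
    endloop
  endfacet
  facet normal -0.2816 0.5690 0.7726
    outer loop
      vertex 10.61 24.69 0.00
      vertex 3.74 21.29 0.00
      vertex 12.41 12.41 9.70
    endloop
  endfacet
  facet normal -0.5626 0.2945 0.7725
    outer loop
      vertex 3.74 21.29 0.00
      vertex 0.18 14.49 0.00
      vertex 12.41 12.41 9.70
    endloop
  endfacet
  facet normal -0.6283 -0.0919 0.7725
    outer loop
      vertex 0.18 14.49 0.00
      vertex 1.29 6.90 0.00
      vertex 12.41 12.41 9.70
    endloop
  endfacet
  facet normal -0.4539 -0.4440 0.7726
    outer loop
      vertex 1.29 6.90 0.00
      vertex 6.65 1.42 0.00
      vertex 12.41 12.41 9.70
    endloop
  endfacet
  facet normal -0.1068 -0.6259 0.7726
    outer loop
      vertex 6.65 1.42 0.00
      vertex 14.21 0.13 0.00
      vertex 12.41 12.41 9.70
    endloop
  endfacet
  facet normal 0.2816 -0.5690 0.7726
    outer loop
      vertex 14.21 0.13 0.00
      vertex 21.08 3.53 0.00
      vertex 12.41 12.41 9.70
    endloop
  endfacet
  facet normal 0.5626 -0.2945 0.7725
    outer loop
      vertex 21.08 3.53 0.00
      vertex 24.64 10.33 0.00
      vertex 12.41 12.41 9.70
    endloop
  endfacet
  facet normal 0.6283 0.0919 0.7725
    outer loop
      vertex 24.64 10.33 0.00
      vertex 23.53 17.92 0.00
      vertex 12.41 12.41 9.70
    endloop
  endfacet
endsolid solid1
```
; perimeter-only toolpath
G21 ; units = mm
G90 ; absolute positioning
G28 ; home
; layer 1
G0 Z1.62
G0 X21.68 Y17.00
G1 X17.21 Y21.57
G1 X10.91 Y22.64
G1 X5.19 Y19.81
G1 X2.22 Y14.14
G1 X3.14 Y7.82
G1 X7.61 Y3.25
G1 X13.91 Y2.18
G1 X19.63 Y5.01
G1 X22.60 Y10.68
G1 X21.68 Y17.00
; layer 2
G0 Z3.23
G0 X19.82 Y16.08
G1 X16.25 Y19.74
G1 X11.21 Y20.60
G1 X6.63 Y18.33
G1 X4.26 Y13.80
G1 X5.00 Y8.74
G1 X8.57 Y5.08
G1 X13.61 Y4.22
G1 X18.19 Y6.49
G1 X20.56 Y11.02
G1 X19.82 Y16.08
; layer 3
G0 Z4.85
G0 X17.97 Y15.17
G1 X15.29 Y17.91
G1 X11.51 Y18.55
G1 X8.07 Y16.85
G1 X6.29 Y13.45
G1 X6.85 Y9.66
G1 X9.53 Y6.92
G1 X13.31 Y6.27
G1 X16.74 Y7.97
G1 X18.52 Y11.37
G1 X17.97 Y15.17
; layer 4
G0 Z6.47
G0 X16.12 Y14.25
G1 X14.33 Y16.07
G1 X11.81 Y16.50
G1 X9.52 Y15.37
G1 X8.33 Y13.10
G1 X8.70 Y10.57
G1 X10.49 Y8.75
G1 X13.01 Y8.32
G1 X15.30 Y9.45
G1 X16.49 Y11.72
G1 X16.12 Y14.25
; layer 5
G0 Z8.08
G0 X14.26 Y13.33
G1 X13.37 Y14.24
G1 X12.11 Y14.46
G1 X10.96 Y13.89
G1 X10.37 Y12.76
G1 X10.56 Y11.49
G1 X11.45 Y10.58
G1 X12.71 Y10.36
G1 X13.86 Y10.93
G1 X14.45 Y12.06
G1 X14.26 Y13.33
M2 ; end

The solid is a regular 10-sided pyramid, base circumscribed radius ≈ 12.4 mm, apex at z ≈ 9.7 mm. Slicing at Δz = 1.62 mm — 6 equal slices spanning the solid's height, so layer i sits at z = i·h/6 — gives 5 non-empty perimeters. Each is a 10-segment closed polygon; G0 lifts to the layer z and rapids to the start vertex, then G1 traces the edges. The cross-section shrinks linearly with z (the slice at the apex is degenerate and omitted).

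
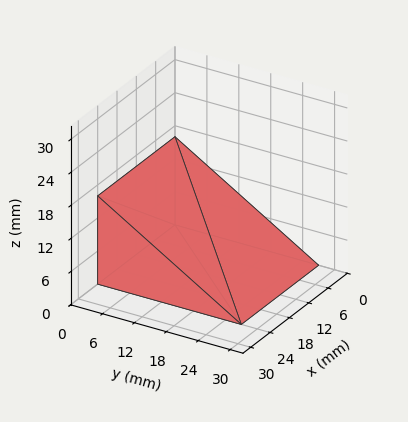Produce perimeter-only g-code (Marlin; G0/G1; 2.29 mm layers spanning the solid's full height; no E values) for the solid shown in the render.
Reading the render: the shape is a wedge (ramp): 24 × 27 mm base, rising to 16 mm along the y=0 edge and sloping linearly to z=0 at y=27 (dimensions read to the nearest mm from the axis ticks). For the g-code, the solid's height is divided into equal slices at the stated Δz and each level perimeter traced with G1 moves after a G0 lift.

; perimeter-only toolpath
G21 ; units = mm
G90 ; absolute positioning
G28 ; home
; layer 1
G0 Z2.29
G0 X0.00 Y0.00
G1 X24.00 Y0.00
G1 X24.00 Y23.14
G1 X0.00 Y23.14
G1 X0.00 Y0.00
; layer 2
G0 Z4.57
G0 X0.00 Y0.00
G1 X24.00 Y0.00
G1 X24.00 Y19.29
G1 X0.00 Y19.29
G1 X0.00 Y0.00
; layer 3
G0 Z6.86
G0 X0.00 Y0.00
G1 X24.00 Y0.00
G1 X24.00 Y15.43
G1 X0.00 Y15.43
G1 X0.00 Y0.00
; layer 4
G0 Z9.14
G0 X0.00 Y0.00
G1 X24.00 Y0.00
G1 X24.00 Y11.57
G1 X0.00 Y11.57
G1 X0.00 Y0.00
; layer 5
G0 Z11.43
G0 X0.00 Y0.00
G1 X24.00 Y0.00
G1 X24.00 Y7.71
G1 X0.00 Y7.71
G1 X0.00 Y0.00
; layer 6
G0 Z13.71
G0 X0.00 Y0.00
G1 X24.00 Y0.00
G1 X24.00 Y3.86
G1 X0.00 Y3.86
G1 X0.00 Y0.00
M2 ; end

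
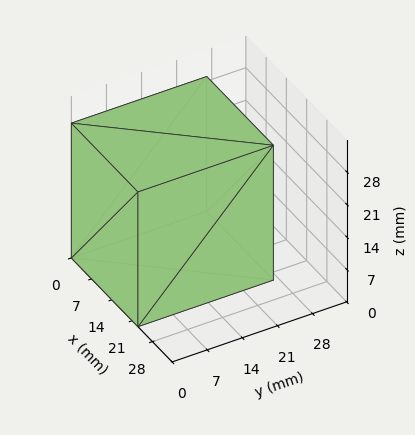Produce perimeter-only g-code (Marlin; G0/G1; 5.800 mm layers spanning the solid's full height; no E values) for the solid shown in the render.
Reading the render: the shape is a rectangular box, roughly 23 × 27 mm footprint and 29 mm tall (dimensions read to the nearest mm from the axis ticks). For the g-code, the solid's height is divided into equal slices at the stated Δz and each level perimeter traced with G1 moves after a G0 lift.

; perimeter-only toolpath
G21 ; units = mm
G90 ; absolute positioning
G28 ; home
; layer 1
G0 Z5.800
G0 X0.000 Y0.000
G1 X23.000 Y0.000
G1 X23.000 Y27.000
G1 X0.000 Y27.000
G1 X0.000 Y0.000
; layer 2
G0 Z11.600
G0 X0.000 Y0.000
G1 X23.000 Y0.000
G1 X23.000 Y27.000
G1 X0.000 Y27.000
G1 X0.000 Y0.000
; layer 3
G0 Z17.400
G0 X0.000 Y0.000
G1 X23.000 Y0.000
G1 X23.000 Y27.000
G1 X0.000 Y27.000
G1 X0.000 Y0.000
; layer 4
G0 Z23.200
G0 X0.000 Y0.000
G1 X23.000 Y0.000
G1 X23.000 Y27.000
G1 X0.000 Y27.000
G1 X0.000 Y0.000
; layer 5
G0 Z29.000
G0 X0.000 Y0.000
G1 X23.000 Y0.000
G1 X23.000 Y27.000
G1 X0.000 Y27.000
G1 X0.000 Y0.000
M2 ; end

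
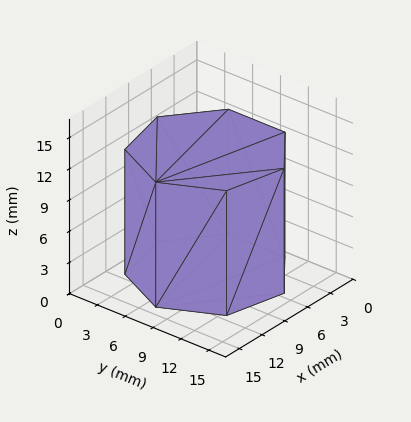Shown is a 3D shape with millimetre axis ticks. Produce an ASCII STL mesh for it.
Reading the render: the shape is a regular 7-sided prism (a cylinder approximated with 7 flat sides), circumscribed radius ≈ 7 mm, height ≈ 12 mm (dimensions read to the nearest mm from the axis ticks). For the STL, each face is triangulated and given an outward normal.

solid part
  facet normal 0.0000 0.0000 -1.0000
    outer loop
      vertex 5.442 13.824 0.000
      vertex 11.364 12.473 0.000
      vertex 14.000 7.000 0.000
    endloop
  endfacet
  facet normal 0.0000 0.0000 -1.0000
    outer loop
      vertex 0.693 10.037 0.000
      vertex 5.442 13.824 0.000
      vertex 14.000 7.000 0.000
    endloop
  endfacet
  facet normal 0.0000 0.0000 -1.0000
    outer loop
      vertex 0.693 3.963 0.000
      vertex 0.693 10.037 0.000
      vertex 14.000 7.000 0.000
    endloop
  endfacet
  facet normal 0.0000 0.0000 -1.0000
    outer loop
      vertex 5.442 0.176 0.000
      vertex 0.693 3.963 0.000
      vertex 14.000 7.000 0.000
    endloop
  endfacet
  facet normal 0.0000 0.0000 -1.0000
    outer loop
      vertex 11.364 1.527 0.000
      vertex 5.442 0.176 0.000
      vertex 14.000 7.000 0.000
    endloop
  endfacet
  facet normal 0.0000 0.0000 1.0000
    outer loop
      vertex 14.000 7.000 12.000
      vertex 11.364 12.473 12.000
      vertex 5.442 13.824 12.000
    endloop
  endfacet
  facet normal 0.0000 0.0000 1.0000
    outer loop
      vertex 14.000 7.000 12.000
      vertex 5.442 13.824 12.000
      vertex 0.693 10.037 12.000
    endloop
  endfacet
  facet normal 0.0000 0.0000 1.0000
    outer loop
      vertex 14.000 7.000 12.000
      vertex 0.693 10.037 12.000
      vertex 0.693 3.963 12.000
    endloop
  endfacet
  facet normal 0.0000 0.0000 1.0000
    outer loop
      vertex 14.000 7.000 12.000
      vertex 0.693 3.963 12.000
      vertex 5.442 0.176 12.000
    endloop
  endfacet
  facet normal 0.0000 0.0000 1.0000
    outer loop
      vertex 14.000 7.000 12.000
      vertex 5.442 0.176 12.000
      vertex 11.364 1.527 12.000
    endloop
  endfacet
  facet normal 0.9009 0.4339 0.0000
    outer loop
      vertex 14.000 7.000 0.000
      vertex 11.364 12.473 0.000
      vertex 11.364 12.473 12.000
    endloop
  endfacet
  facet normal 0.9009 0.4339 0.0000
    outer loop
      vertex 14.000 7.000 0.000
      vertex 11.364 12.473 12.000
      vertex 14.000 7.000 12.000
    endloop
  endfacet
  facet normal 0.2224 0.9750 0.0000
    outer loop
      vertex 11.364 12.473 0.000
      vertex 5.442 13.824 0.000
      vertex 5.442 13.824 12.000
    endloop
  endfacet
  facet normal 0.2224 0.9750 0.0000
    outer loop
      vertex 11.364 12.473 0.000
      vertex 5.442 13.824 12.000
      vertex 11.364 12.473 12.000
    endloop
  endfacet
  facet normal -0.6235 0.7818 0.0000
    outer loop
      vertex 5.442 13.824 0.000
      vertex 0.693 10.037 0.000
      vertex 0.693 10.037 12.000
    endloop
  endfacet
  facet normal -0.6235 0.7818 0.0000
    outer loop
      vertex 5.442 13.824 0.000
      vertex 0.693 10.037 12.000
      vertex 5.442 13.824 12.000
    endloop
  endfacet
  facet normal -1.0000 0.0000 0.0000
    outer loop
      vertex 0.693 10.037 0.000
      vertex 0.693 3.963 0.000
      vertex 0.693 3.963 12.000
    endloop
  endfacet
  facet normal -1.0000 0.0000 0.0000
    outer loop
      vertex 0.693 10.037 0.000
      vertex 0.693 3.963 12.000
      vertex 0.693 10.037 12.000
    endloop
  endfacet
  facet normal -0.6235 -0.7818 0.0000
    outer loop
      vertex 0.693 3.963 0.000
      vertex 5.442 0.176 0.000
      vertex 5.442 0.176 12.000
    endloop
  endfacet
  facet normal -0.6235 -0.7818 0.0000
    outer loop
      vertex 0.693 3.963 0.000
      vertex 5.442 0.176 12.000
      vertex 0.693 3.963 12.000
    endloop
  endfacet
  facet normal 0.2224 -0.9750 0.0000
    outer loop
      vertex 5.442 0.176 0.000
      vertex 11.364 1.527 0.000
      vertex 11.364 1.527 12.000
    endloop
  endfacet
  facet normal 0.2224 -0.9750 0.0000
    outer loop
      vertex 5.442 0.176 0.000
      vertex 11.364 1.527 12.000
      vertex 5.442 0.176 12.000
    endloop
  endfacet
  facet normal 0.9009 -0.4339 0.0000
    outer loop
      vertex 11.364 1.527 0.000
      vertex 14.000 7.000 0.000
      vertex 14.000 7.000 12.000
    endloop
  endfacet
  facet normal 0.9009 -0.4339 0.0000
    outer loop
      vertex 11.364 1.527 0.000
      vertex 14.000 7.000 12.000
      vertex 11.364 1.527 12.000
    endloop
  endfacet
endsolid part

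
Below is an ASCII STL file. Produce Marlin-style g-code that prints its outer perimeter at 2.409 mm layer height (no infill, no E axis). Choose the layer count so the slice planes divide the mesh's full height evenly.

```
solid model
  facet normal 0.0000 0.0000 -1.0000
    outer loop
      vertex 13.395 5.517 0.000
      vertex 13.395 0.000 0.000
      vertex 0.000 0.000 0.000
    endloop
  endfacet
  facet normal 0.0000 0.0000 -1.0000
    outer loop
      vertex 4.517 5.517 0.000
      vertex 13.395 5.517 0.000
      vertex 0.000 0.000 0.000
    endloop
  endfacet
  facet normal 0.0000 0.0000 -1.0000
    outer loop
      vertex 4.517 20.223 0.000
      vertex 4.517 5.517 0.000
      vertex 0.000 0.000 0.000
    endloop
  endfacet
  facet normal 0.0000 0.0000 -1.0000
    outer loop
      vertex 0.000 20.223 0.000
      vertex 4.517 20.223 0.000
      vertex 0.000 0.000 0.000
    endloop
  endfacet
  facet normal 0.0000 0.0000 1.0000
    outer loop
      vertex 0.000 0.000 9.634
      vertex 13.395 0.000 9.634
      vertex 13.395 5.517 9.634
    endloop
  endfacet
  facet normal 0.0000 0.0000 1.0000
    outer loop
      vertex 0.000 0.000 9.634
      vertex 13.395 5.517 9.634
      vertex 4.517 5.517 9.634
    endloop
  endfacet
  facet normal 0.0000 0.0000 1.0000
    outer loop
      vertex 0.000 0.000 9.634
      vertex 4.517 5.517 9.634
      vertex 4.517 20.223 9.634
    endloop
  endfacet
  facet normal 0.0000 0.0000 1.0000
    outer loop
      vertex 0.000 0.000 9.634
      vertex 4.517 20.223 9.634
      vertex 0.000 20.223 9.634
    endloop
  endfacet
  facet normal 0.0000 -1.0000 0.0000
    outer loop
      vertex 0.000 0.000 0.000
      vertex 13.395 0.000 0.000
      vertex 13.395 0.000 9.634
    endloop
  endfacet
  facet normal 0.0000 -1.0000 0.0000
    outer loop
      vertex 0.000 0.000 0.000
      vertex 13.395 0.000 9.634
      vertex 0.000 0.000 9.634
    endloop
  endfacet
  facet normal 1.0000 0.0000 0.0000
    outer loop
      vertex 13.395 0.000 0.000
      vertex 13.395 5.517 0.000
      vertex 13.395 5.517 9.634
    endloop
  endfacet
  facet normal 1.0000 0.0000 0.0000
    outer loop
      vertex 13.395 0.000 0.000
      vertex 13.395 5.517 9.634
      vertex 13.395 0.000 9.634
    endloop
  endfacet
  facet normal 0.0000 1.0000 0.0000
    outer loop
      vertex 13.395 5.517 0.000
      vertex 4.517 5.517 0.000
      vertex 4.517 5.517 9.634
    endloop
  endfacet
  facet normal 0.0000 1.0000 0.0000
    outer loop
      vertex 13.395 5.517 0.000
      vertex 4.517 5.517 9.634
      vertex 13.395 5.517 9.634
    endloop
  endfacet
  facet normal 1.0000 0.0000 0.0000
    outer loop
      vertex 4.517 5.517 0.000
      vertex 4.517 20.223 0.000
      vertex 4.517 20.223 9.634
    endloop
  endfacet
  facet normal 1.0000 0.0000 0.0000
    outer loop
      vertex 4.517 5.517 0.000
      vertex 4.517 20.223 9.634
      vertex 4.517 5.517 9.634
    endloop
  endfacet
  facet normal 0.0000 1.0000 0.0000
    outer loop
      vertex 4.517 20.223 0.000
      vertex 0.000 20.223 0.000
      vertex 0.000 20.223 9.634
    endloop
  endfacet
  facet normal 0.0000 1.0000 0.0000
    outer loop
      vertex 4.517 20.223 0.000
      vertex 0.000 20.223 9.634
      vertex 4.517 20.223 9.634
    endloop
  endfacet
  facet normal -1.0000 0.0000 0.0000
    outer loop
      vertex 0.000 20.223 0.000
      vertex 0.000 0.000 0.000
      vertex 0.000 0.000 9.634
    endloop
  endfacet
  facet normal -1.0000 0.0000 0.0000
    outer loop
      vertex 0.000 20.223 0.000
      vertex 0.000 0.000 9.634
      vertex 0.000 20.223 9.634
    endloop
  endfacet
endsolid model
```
; perimeter-only toolpath
G21 ; units = mm
G90 ; absolute positioning
G28 ; home
; layer 1
G0 Z2.409
G0 X0.000 Y0.000
G1 X13.395 Y0.000
G1 X13.395 Y5.517
G1 X4.517 Y5.517
G1 X4.517 Y20.223
G1 X0.000 Y20.223
G1 X0.000 Y0.000
; layer 2
G0 Z4.817
G0 X0.000 Y0.000
G1 X13.395 Y0.000
G1 X13.395 Y5.517
G1 X4.517 Y5.517
G1 X4.517 Y20.223
G1 X0.000 Y20.223
G1 X0.000 Y0.000
; layer 3
G0 Z7.226
G0 X0.000 Y0.000
G1 X13.395 Y0.000
G1 X13.395 Y5.517
G1 X4.517 Y5.517
G1 X4.517 Y20.223
G1 X0.000 Y20.223
G1 X0.000 Y0.000
; layer 4
G0 Z9.634
G0 X0.000 Y0.000
G1 X13.395 Y0.000
G1 X13.395 Y5.517
G1 X4.517 Y5.517
G1 X4.517 Y20.223
G1 X0.000 Y20.223
G1 X0.000 Y0.000
M2 ; end

The solid is an L-shaped prism: outer 13.4 × 20.2 mm, arm thicknesses ≈ 5.52 mm (horizontal) and 4.52 mm (vertical), extruded 9.63 mm in z. Slicing at Δz = 2.409 mm — 4 equal slices spanning the solid's height, so layer i sits at z = i·h/4 — gives 4 non-empty perimeters. Each is a 6-segment closed polygon; G0 lifts to the layer z and rapids to the start vertex, then G1 traces the edges.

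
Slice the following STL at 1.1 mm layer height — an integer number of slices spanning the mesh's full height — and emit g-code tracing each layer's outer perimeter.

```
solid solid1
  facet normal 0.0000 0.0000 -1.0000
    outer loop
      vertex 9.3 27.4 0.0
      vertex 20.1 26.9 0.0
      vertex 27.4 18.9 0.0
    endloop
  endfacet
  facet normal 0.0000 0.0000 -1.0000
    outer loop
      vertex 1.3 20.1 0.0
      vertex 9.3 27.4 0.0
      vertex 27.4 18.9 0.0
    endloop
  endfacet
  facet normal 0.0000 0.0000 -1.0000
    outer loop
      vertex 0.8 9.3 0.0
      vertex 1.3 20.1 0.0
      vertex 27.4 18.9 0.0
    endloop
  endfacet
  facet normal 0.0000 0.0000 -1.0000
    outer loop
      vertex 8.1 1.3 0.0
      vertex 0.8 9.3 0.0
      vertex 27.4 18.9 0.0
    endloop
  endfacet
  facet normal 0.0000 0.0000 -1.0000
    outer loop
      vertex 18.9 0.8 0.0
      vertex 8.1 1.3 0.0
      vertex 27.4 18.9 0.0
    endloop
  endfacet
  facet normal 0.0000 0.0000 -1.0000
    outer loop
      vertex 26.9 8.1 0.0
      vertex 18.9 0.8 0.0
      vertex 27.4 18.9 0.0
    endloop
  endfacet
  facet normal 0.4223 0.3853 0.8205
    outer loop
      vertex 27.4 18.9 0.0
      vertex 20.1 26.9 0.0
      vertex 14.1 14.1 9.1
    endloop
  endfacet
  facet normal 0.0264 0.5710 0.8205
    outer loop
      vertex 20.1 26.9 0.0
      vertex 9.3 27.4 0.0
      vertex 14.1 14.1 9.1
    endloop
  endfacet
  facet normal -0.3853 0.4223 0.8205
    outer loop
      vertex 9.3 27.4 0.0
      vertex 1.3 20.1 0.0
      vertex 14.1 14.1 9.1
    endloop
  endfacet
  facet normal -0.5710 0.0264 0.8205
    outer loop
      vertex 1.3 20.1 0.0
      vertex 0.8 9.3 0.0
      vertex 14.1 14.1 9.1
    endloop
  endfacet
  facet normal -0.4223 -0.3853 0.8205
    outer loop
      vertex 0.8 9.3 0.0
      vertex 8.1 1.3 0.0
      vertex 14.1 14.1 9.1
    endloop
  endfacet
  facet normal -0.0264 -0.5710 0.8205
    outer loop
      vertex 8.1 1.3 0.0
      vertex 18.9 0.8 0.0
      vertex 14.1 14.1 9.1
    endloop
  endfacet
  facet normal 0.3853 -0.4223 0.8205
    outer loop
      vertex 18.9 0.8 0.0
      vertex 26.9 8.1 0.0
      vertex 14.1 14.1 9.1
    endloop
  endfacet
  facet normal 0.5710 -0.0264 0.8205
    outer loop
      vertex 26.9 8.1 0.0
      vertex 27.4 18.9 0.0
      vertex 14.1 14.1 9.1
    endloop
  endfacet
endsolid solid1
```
; perimeter-only toolpath
G21 ; units = mm
G90 ; absolute positioning
G28 ; home
; layer 1
G0 Z1.1
G0 X25.7 Y18.3
G1 X19.4 Y25.3
G1 X9.9 Y25.7
G1 X2.9 Y19.4
G1 X2.5 Y9.9
G1 X8.8 Y2.9
G1 X18.3 Y2.5
G1 X25.3 Y8.8
G1 X25.7 Y18.3
; layer 2
G0 Z2.3
G0 X24.1 Y17.7
G1 X18.6 Y23.7
G1 X10.5 Y24.1
G1 X4.5 Y18.6
G1 X4.1 Y10.5
G1 X9.6 Y4.5
G1 X17.7 Y4.1
G1 X23.7 Y9.6
G1 X24.1 Y17.7
; layer 3
G0 Z3.4
G0 X22.4 Y17.1
G1 X17.9 Y22.1
G1 X11.1 Y22.4
G1 X6.1 Y17.9
G1 X5.8 Y11.1
G1 X10.3 Y6.1
G1 X17.1 Y5.8
G1 X22.1 Y10.3
G1 X22.4 Y17.1
; layer 4
G0 Z4.5
G0 X20.8 Y16.5
G1 X17.1 Y20.5
G1 X11.7 Y20.8
G1 X7.7 Y17.1
G1 X7.5 Y11.7
G1 X11.1 Y7.7
G1 X16.5 Y7.5
G1 X20.5 Y11.1
G1 X20.8 Y16.5
; layer 5
G0 Z5.7
G0 X19.1 Y15.9
G1 X16.4 Y18.9
G1 X12.3 Y19.1
G1 X9.3 Y16.4
G1 X9.1 Y12.3
G1 X11.8 Y9.3
G1 X15.9 Y9.1
G1 X18.9 Y11.8
G1 X19.1 Y15.9
; layer 6
G0 Z6.8
G0 X17.4 Y15.3
G1 X15.6 Y17.3
G1 X12.9 Y17.4
G1 X10.9 Y15.6
G1 X10.8 Y12.9
G1 X12.6 Y10.9
G1 X15.3 Y10.8
G1 X17.3 Y12.6
G1 X17.4 Y15.3
; layer 7
G0 Z8.0
G0 X15.8 Y14.7
G1 X14.9 Y15.7
G1 X13.5 Y15.8
G1 X12.5 Y14.9
G1 X12.4 Y13.5
G1 X13.3 Y12.5
G1 X14.7 Y12.4
G1 X15.7 Y13.3
G1 X15.8 Y14.7
M2 ; end

The solid is a regular 8-sided pyramid, base circumscribed radius ≈ 14.1 mm, apex at z ≈ 9.1 mm. Slicing at Δz = 1.1 mm — 8 equal slices spanning the solid's height, so layer i sits at z = i·h/8 — gives 7 non-empty perimeters. Each is a 8-segment closed polygon; G0 lifts to the layer z and rapids to the start vertex, then G1 traces the edges. The cross-section shrinks linearly with z (the slice at the apex is degenerate and omitted).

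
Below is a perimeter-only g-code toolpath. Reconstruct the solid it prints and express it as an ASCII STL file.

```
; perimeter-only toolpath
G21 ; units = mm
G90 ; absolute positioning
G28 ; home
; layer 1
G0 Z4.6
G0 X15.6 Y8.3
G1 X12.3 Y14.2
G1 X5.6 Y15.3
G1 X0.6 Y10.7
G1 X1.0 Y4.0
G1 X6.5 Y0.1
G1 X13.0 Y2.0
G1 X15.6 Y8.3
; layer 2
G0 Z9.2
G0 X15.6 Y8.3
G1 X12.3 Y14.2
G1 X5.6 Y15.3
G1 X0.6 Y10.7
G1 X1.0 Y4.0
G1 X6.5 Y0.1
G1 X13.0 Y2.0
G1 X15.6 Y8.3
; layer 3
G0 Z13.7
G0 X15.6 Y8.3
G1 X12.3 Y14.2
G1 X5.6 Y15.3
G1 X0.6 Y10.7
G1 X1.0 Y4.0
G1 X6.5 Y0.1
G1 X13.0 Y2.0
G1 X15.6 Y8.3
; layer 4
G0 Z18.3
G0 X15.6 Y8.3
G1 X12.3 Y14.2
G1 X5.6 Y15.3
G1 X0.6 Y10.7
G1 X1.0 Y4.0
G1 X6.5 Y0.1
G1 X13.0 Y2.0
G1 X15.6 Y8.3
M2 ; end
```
solid part
  facet normal 0.0000 0.0000 -1.0000
    outer loop
      vertex 5.6 15.3 0.0
      vertex 12.3 14.2 0.0
      vertex 15.6 8.3 0.0
    endloop
  endfacet
  facet normal 0.0000 0.0000 -1.0000
    outer loop
      vertex 0.6 10.7 0.0
      vertex 5.6 15.3 0.0
      vertex 15.6 8.3 0.0
    endloop
  endfacet
  facet normal 0.0000 0.0000 -1.0000
    outer loop
      vertex 1.0 4.0 0.0
      vertex 0.6 10.7 0.0
      vertex 15.6 8.3 0.0
    endloop
  endfacet
  facet normal 0.0000 0.0000 -1.0000
    outer loop
      vertex 6.5 0.1 0.0
      vertex 1.0 4.0 0.0
      vertex 15.6 8.3 0.0
    endloop
  endfacet
  facet normal 0.0000 0.0000 -1.0000
    outer loop
      vertex 13.0 2.0 0.0
      vertex 6.5 0.1 0.0
      vertex 15.6 8.3 0.0
    endloop
  endfacet
  facet normal 0.0000 0.0000 1.0000
    outer loop
      vertex 15.6 8.3 18.3
      vertex 12.3 14.2 18.3
      vertex 5.6 15.3 18.3
    endloop
  endfacet
  facet normal 0.0000 0.0000 1.0000
    outer loop
      vertex 15.6 8.3 18.3
      vertex 5.6 15.3 18.3
      vertex 0.6 10.7 18.3
    endloop
  endfacet
  facet normal 0.0000 0.0000 1.0000
    outer loop
      vertex 15.6 8.3 18.3
      vertex 0.6 10.7 18.3
      vertex 1.0 4.0 18.3
    endloop
  endfacet
  facet normal 0.0000 0.0000 1.0000
    outer loop
      vertex 15.6 8.3 18.3
      vertex 1.0 4.0 18.3
      vertex 6.5 0.1 18.3
    endloop
  endfacet
  facet normal 0.0000 0.0000 1.0000
    outer loop
      vertex 15.6 8.3 18.3
      vertex 6.5 0.1 18.3
      vertex 13.0 2.0 18.3
    endloop
  endfacet
  facet normal 0.8728 0.4882 0.0000
    outer loop
      vertex 15.6 8.3 0.0
      vertex 12.3 14.2 0.0
      vertex 12.3 14.2 18.3
    endloop
  endfacet
  facet normal 0.8728 0.4882 0.0000
    outer loop
      vertex 15.6 8.3 0.0
      vertex 12.3 14.2 18.3
      vertex 15.6 8.3 18.3
    endloop
  endfacet
  facet normal 0.1620 0.9868 0.0000
    outer loop
      vertex 12.3 14.2 0.0
      vertex 5.6 15.3 0.0
      vertex 5.6 15.3 18.3
    endloop
  endfacet
  facet normal 0.1620 0.9868 0.0000
    outer loop
      vertex 12.3 14.2 0.0
      vertex 5.6 15.3 18.3
      vertex 12.3 14.2 18.3
    endloop
  endfacet
  facet normal -0.6771 0.7359 0.0000
    outer loop
      vertex 5.6 15.3 0.0
      vertex 0.6 10.7 0.0
      vertex 0.6 10.7 18.3
    endloop
  endfacet
  facet normal -0.6771 0.7359 0.0000
    outer loop
      vertex 5.6 15.3 0.0
      vertex 0.6 10.7 18.3
      vertex 5.6 15.3 18.3
    endloop
  endfacet
  facet normal -0.9982 -0.0596 0.0000
    outer loop
      vertex 0.6 10.7 0.0
      vertex 1.0 4.0 0.0
      vertex 1.0 4.0 18.3
    endloop
  endfacet
  facet normal -0.9982 -0.0596 0.0000
    outer loop
      vertex 0.6 10.7 0.0
      vertex 1.0 4.0 18.3
      vertex 0.6 10.7 18.3
    endloop
  endfacet
  facet normal -0.5784 -0.8157 0.0000
    outer loop
      vertex 1.0 4.0 0.0
      vertex 6.5 0.1 0.0
      vertex 6.5 0.1 18.3
    endloop
  endfacet
  facet normal -0.5784 -0.8157 0.0000
    outer loop
      vertex 1.0 4.0 0.0
      vertex 6.5 0.1 18.3
      vertex 1.0 4.0 18.3
    endloop
  endfacet
  facet normal 0.2806 -0.9598 0.0000
    outer loop
      vertex 6.5 0.1 0.0
      vertex 13.0 2.0 0.0
      vertex 13.0 2.0 18.3
    endloop
  endfacet
  facet normal 0.2806 -0.9598 0.0000
    outer loop
      vertex 6.5 0.1 0.0
      vertex 13.0 2.0 18.3
      vertex 6.5 0.1 18.3
    endloop
  endfacet
  facet normal 0.9244 -0.3815 0.0000
    outer loop
      vertex 13.0 2.0 0.0
      vertex 15.6 8.3 0.0
      vertex 15.6 8.3 18.3
    endloop
  endfacet
  facet normal 0.9244 -0.3815 0.0000
    outer loop
      vertex 13.0 2.0 0.0
      vertex 15.6 8.3 18.3
      vertex 13.0 2.0 18.3
    endloop
  endfacet
endsolid part

The G0 Z moves step by Δz≈4.6 mm. Every layer's G1 loop is the same polygon, so the solid is a straight extrusion of it from z=0 to z≈18.3. Closing with flat bottom and top caps and triangulating gives 24 facets — a regular 7-sided prism (a cylinder approximated with 7 flat sides), circumscribed radius ≈ 7.8 mm, height ≈ 18.3 mm.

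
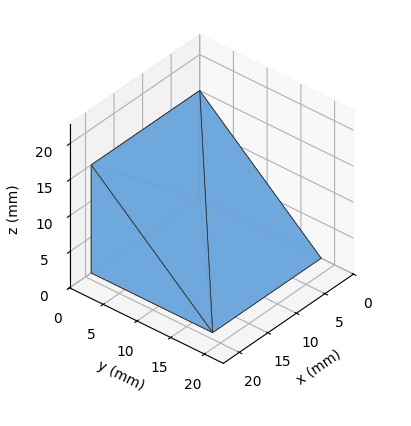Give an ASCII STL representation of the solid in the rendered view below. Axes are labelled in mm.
Reading the render: the shape is a wedge (ramp): 19 × 18 mm base, rising to 15 mm along the y=0 edge and sloping linearly to z=0 at y=18 (dimensions read to the nearest mm from the axis ticks). For the STL, each face is triangulated and given an outward normal.

solid part
  facet normal 0.0000 0.0000 -1.0000
    outer loop
      vertex 19.0 18.0 0.0
      vertex 19.0 0.0 0.0
      vertex 0.0 0.0 0.0
    endloop
  endfacet
  facet normal 0.0000 0.0000 -1.0000
    outer loop
      vertex 0.0 18.0 0.0
      vertex 19.0 18.0 0.0
      vertex 0.0 0.0 0.0
    endloop
  endfacet
  facet normal 0.0000 -1.0000 0.0000
    outer loop
      vertex 0.0 0.0 0.0
      vertex 19.0 0.0 0.0
      vertex 19.0 0.0 15.0
    endloop
  endfacet
  facet normal 0.0000 -1.0000 0.0000
    outer loop
      vertex 0.0 0.0 0.0
      vertex 19.0 0.0 15.0
      vertex 0.0 0.0 15.0
    endloop
  endfacet
  facet normal 0.0000 0.6402 0.7682
    outer loop
      vertex 0.0 0.0 15.0
      vertex 19.0 0.0 15.0
      vertex 19.0 18.0 0.0
    endloop
  endfacet
  facet normal 0.0000 0.6402 0.7682
    outer loop
      vertex 0.0 0.0 15.0
      vertex 19.0 18.0 0.0
      vertex 0.0 18.0 0.0
    endloop
  endfacet
  facet normal -1.0000 0.0000 0.0000
    outer loop
      vertex 0.0 0.0 15.0
      vertex 0.0 18.0 0.0
      vertex 0.0 0.0 0.0
    endloop
  endfacet
  facet normal 1.0000 0.0000 0.0000
    outer loop
      vertex 19.0 0.0 0.0
      vertex 19.0 18.0 0.0
      vertex 19.0 0.0 15.0
    endloop
  endfacet
endsolid part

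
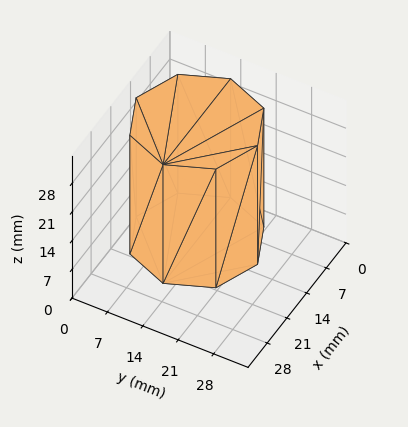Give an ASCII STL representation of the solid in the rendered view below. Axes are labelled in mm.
Reading the render: the shape is a regular 8-sided prism (a cylinder approximated with 8 flat sides), circumscribed radius ≈ 12 mm, height ≈ 29 mm (dimensions read to the nearest mm from the axis ticks). For the STL, each face is triangulated and given an outward normal.

solid part
  facet normal 0.0000 0.0000 -1.0000
    outer loop
      vertex 12.0 24.0 0.0
      vertex 20.5 20.5 0.0
      vertex 24.0 12.0 0.0
    endloop
  endfacet
  facet normal 0.0000 0.0000 -1.0000
    outer loop
      vertex 3.5 20.5 0.0
      vertex 12.0 24.0 0.0
      vertex 24.0 12.0 0.0
    endloop
  endfacet
  facet normal 0.0000 0.0000 -1.0000
    outer loop
      vertex 0.0 12.0 0.0
      vertex 3.5 20.5 0.0
      vertex 24.0 12.0 0.0
    endloop
  endfacet
  facet normal 0.0000 0.0000 -1.0000
    outer loop
      vertex 3.5 3.5 0.0
      vertex 0.0 12.0 0.0
      vertex 24.0 12.0 0.0
    endloop
  endfacet
  facet normal 0.0000 0.0000 -1.0000
    outer loop
      vertex 12.0 0.0 0.0
      vertex 3.5 3.5 0.0
      vertex 24.0 12.0 0.0
    endloop
  endfacet
  facet normal 0.0000 0.0000 -1.0000
    outer loop
      vertex 20.5 3.5 0.0
      vertex 12.0 0.0 0.0
      vertex 24.0 12.0 0.0
    endloop
  endfacet
  facet normal 0.0000 0.0000 1.0000
    outer loop
      vertex 24.0 12.0 29.0
      vertex 20.5 20.5 29.0
      vertex 12.0 24.0 29.0
    endloop
  endfacet
  facet normal 0.0000 0.0000 1.0000
    outer loop
      vertex 24.0 12.0 29.0
      vertex 12.0 24.0 29.0
      vertex 3.5 20.5 29.0
    endloop
  endfacet
  facet normal 0.0000 0.0000 1.0000
    outer loop
      vertex 24.0 12.0 29.0
      vertex 3.5 20.5 29.0
      vertex 0.0 12.0 29.0
    endloop
  endfacet
  facet normal 0.0000 0.0000 1.0000
    outer loop
      vertex 24.0 12.0 29.0
      vertex 0.0 12.0 29.0
      vertex 3.5 3.5 29.0
    endloop
  endfacet
  facet normal 0.0000 0.0000 1.0000
    outer loop
      vertex 24.0 12.0 29.0
      vertex 3.5 3.5 29.0
      vertex 12.0 0.0 29.0
    endloop
  endfacet
  facet normal 0.0000 0.0000 1.0000
    outer loop
      vertex 24.0 12.0 29.0
      vertex 12.0 0.0 29.0
      vertex 20.5 3.5 29.0
    endloop
  endfacet
  facet normal 0.9247 0.3807 0.0000
    outer loop
      vertex 24.0 12.0 0.0
      vertex 20.5 20.5 0.0
      vertex 20.5 20.5 29.0
    endloop
  endfacet
  facet normal 0.9247 0.3807 0.0000
    outer loop
      vertex 24.0 12.0 0.0
      vertex 20.5 20.5 29.0
      vertex 24.0 12.0 29.0
    endloop
  endfacet
  facet normal 0.3807 0.9247 0.0000
    outer loop
      vertex 20.5 20.5 0.0
      vertex 12.0 24.0 0.0
      vertex 12.0 24.0 29.0
    endloop
  endfacet
  facet normal 0.3807 0.9247 0.0000
    outer loop
      vertex 20.5 20.5 0.0
      vertex 12.0 24.0 29.0
      vertex 20.5 20.5 29.0
    endloop
  endfacet
  facet normal -0.3807 0.9247 0.0000
    outer loop
      vertex 12.0 24.0 0.0
      vertex 3.5 20.5 0.0
      vertex 3.5 20.5 29.0
    endloop
  endfacet
  facet normal -0.3807 0.9247 0.0000
    outer loop
      vertex 12.0 24.0 0.0
      vertex 3.5 20.5 29.0
      vertex 12.0 24.0 29.0
    endloop
  endfacet
  facet normal -0.9247 0.3807 0.0000
    outer loop
      vertex 3.5 20.5 0.0
      vertex 0.0 12.0 0.0
      vertex 0.0 12.0 29.0
    endloop
  endfacet
  facet normal -0.9247 0.3807 0.0000
    outer loop
      vertex 3.5 20.5 0.0
      vertex 0.0 12.0 29.0
      vertex 3.5 20.5 29.0
    endloop
  endfacet
  facet normal -0.9247 -0.3807 0.0000
    outer loop
      vertex 0.0 12.0 0.0
      vertex 3.5 3.5 0.0
      vertex 3.5 3.5 29.0
    endloop
  endfacet
  facet normal -0.9247 -0.3807 0.0000
    outer loop
      vertex 0.0 12.0 0.0
      vertex 3.5 3.5 29.0
      vertex 0.0 12.0 29.0
    endloop
  endfacet
  facet normal -0.3807 -0.9247 0.0000
    outer loop
      vertex 3.5 3.5 0.0
      vertex 12.0 0.0 0.0
      vertex 12.0 0.0 29.0
    endloop
  endfacet
  facet normal -0.3807 -0.9247 0.0000
    outer loop
      vertex 3.5 3.5 0.0
      vertex 12.0 0.0 29.0
      vertex 3.5 3.5 29.0
    endloop
  endfacet
  facet normal 0.3807 -0.9247 0.0000
    outer loop
      vertex 12.0 0.0 0.0
      vertex 20.5 3.5 0.0
      vertex 20.5 3.5 29.0
    endloop
  endfacet
  facet normal 0.3807 -0.9247 0.0000
    outer loop
      vertex 12.0 0.0 0.0
      vertex 20.5 3.5 29.0
      vertex 12.0 0.0 29.0
    endloop
  endfacet
  facet normal 0.9247 -0.3807 0.0000
    outer loop
      vertex 20.5 3.5 0.0
      vertex 24.0 12.0 0.0
      vertex 24.0 12.0 29.0
    endloop
  endfacet
  facet normal 0.9247 -0.3807 0.0000
    outer loop
      vertex 20.5 3.5 0.0
      vertex 24.0 12.0 29.0
      vertex 20.5 3.5 29.0
    endloop
  endfacet
endsolid part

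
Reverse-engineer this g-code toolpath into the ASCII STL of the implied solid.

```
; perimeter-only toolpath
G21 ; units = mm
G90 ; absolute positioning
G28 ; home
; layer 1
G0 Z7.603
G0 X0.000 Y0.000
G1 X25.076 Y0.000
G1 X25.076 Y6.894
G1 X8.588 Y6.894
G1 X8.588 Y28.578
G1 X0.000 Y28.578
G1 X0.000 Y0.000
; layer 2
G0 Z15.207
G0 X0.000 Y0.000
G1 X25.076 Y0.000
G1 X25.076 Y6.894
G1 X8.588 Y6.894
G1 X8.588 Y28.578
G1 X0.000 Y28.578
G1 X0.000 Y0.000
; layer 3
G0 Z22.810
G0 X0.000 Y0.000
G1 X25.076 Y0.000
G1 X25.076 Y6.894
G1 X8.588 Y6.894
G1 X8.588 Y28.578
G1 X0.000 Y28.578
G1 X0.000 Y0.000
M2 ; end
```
solid part
  facet normal 0.0000 0.0000 -1.0000
    outer loop
      vertex 25.076 6.894 0.000
      vertex 25.076 0.000 0.000
      vertex 0.000 0.000 0.000
    endloop
  endfacet
  facet normal 0.0000 0.0000 -1.0000
    outer loop
      vertex 8.588 6.894 0.000
      vertex 25.076 6.894 0.000
      vertex 0.000 0.000 0.000
    endloop
  endfacet
  facet normal 0.0000 0.0000 -1.0000
    outer loop
      vertex 8.588 28.578 0.000
      vertex 8.588 6.894 0.000
      vertex 0.000 0.000 0.000
    endloop
  endfacet
  facet normal 0.0000 0.0000 -1.0000
    outer loop
      vertex 0.000 28.578 0.000
      vertex 8.588 28.578 0.000
      vertex 0.000 0.000 0.000
    endloop
  endfacet
  facet normal 0.0000 0.0000 1.0000
    outer loop
      vertex 0.000 0.000 22.810
      vertex 25.076 0.000 22.810
      vertex 25.076 6.894 22.810
    endloop
  endfacet
  facet normal 0.0000 0.0000 1.0000
    outer loop
      vertex 0.000 0.000 22.810
      vertex 25.076 6.894 22.810
      vertex 8.588 6.894 22.810
    endloop
  endfacet
  facet normal 0.0000 0.0000 1.0000
    outer loop
      vertex 0.000 0.000 22.810
      vertex 8.588 6.894 22.810
      vertex 8.588 28.578 22.810
    endloop
  endfacet
  facet normal 0.0000 0.0000 1.0000
    outer loop
      vertex 0.000 0.000 22.810
      vertex 8.588 28.578 22.810
      vertex 0.000 28.578 22.810
    endloop
  endfacet
  facet normal 0.0000 -1.0000 0.0000
    outer loop
      vertex 0.000 0.000 0.000
      vertex 25.076 0.000 0.000
      vertex 25.076 0.000 22.810
    endloop
  endfacet
  facet normal 0.0000 -1.0000 0.0000
    outer loop
      vertex 0.000 0.000 0.000
      vertex 25.076 0.000 22.810
      vertex 0.000 0.000 22.810
    endloop
  endfacet
  facet normal 1.0000 0.0000 0.0000
    outer loop
      vertex 25.076 0.000 0.000
      vertex 25.076 6.894 0.000
      vertex 25.076 6.894 22.810
    endloop
  endfacet
  facet normal 1.0000 0.0000 0.0000
    outer loop
      vertex 25.076 0.000 0.000
      vertex 25.076 6.894 22.810
      vertex 25.076 0.000 22.810
    endloop
  endfacet
  facet normal 0.0000 1.0000 0.0000
    outer loop
      vertex 25.076 6.894 0.000
      vertex 8.588 6.894 0.000
      vertex 8.588 6.894 22.810
    endloop
  endfacet
  facet normal 0.0000 1.0000 0.0000
    outer loop
      vertex 25.076 6.894 0.000
      vertex 8.588 6.894 22.810
      vertex 25.076 6.894 22.810
    endloop
  endfacet
  facet normal 1.0000 0.0000 0.0000
    outer loop
      vertex 8.588 6.894 0.000
      vertex 8.588 28.578 0.000
      vertex 8.588 28.578 22.810
    endloop
  endfacet
  facet normal 1.0000 0.0000 0.0000
    outer loop
      vertex 8.588 6.894 0.000
      vertex 8.588 28.578 22.810
      vertex 8.588 6.894 22.810
    endloop
  endfacet
  facet normal 0.0000 1.0000 0.0000
    outer loop
      vertex 8.588 28.578 0.000
      vertex 0.000 28.578 0.000
      vertex 0.000 28.578 22.810
    endloop
  endfacet
  facet normal 0.0000 1.0000 0.0000
    outer loop
      vertex 8.588 28.578 0.000
      vertex 0.000 28.578 22.810
      vertex 8.588 28.578 22.810
    endloop
  endfacet
  facet normal -1.0000 0.0000 0.0000
    outer loop
      vertex 0.000 28.578 0.000
      vertex 0.000 0.000 0.000
      vertex 0.000 0.000 22.810
    endloop
  endfacet
  facet normal -1.0000 0.0000 0.0000
    outer loop
      vertex 0.000 28.578 0.000
      vertex 0.000 0.000 22.810
      vertex 0.000 28.578 22.810
    endloop
  endfacet
endsolid part

The G0 Z moves step by Δz≈7.603 mm. Every layer's G1 loop is the same polygon, so the solid is a straight extrusion of it from z=0 to z≈22.8. Closing with flat bottom and top caps and triangulating gives 20 facets — an L-shaped prism: outer 25.1 × 28.6 mm, arm thicknesses ≈ 6.89 mm (horizontal) and 8.59 mm (vertical), extruded 22.8 mm in z.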